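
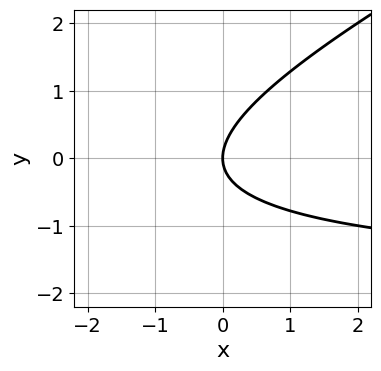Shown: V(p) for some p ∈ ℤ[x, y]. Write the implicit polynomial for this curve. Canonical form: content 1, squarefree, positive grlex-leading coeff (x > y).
x*y - 2*y^2 + 2*x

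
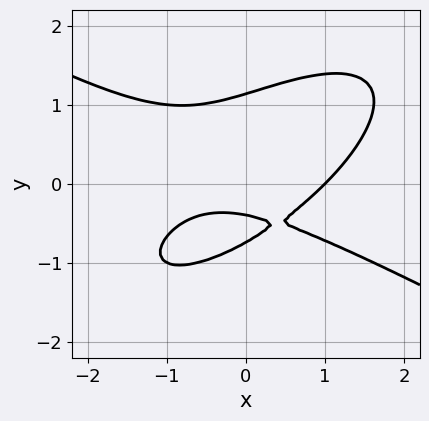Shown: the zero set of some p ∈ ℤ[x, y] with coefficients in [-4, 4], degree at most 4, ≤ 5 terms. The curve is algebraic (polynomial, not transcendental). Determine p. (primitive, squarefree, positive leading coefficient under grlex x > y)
x^3 - 2*x*y^2 + 3*y^3 - 3*y - 1

(a) Degree: the shape is more complex than any degree-2 curve, so deg p = 3.
(b) Against the integer gridlines: it meets the x-axis at x = 1 (among the integer gridlines).
(c) Together with the visible shape, these determine p as stated.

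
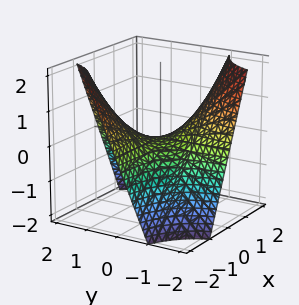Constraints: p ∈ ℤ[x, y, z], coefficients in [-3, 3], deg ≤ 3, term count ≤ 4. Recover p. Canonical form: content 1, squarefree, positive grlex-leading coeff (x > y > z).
Degree: a saddle surface; a quadric, so deg p = 2.
From the axis intercepts and sections: the visible x-axis segment lies entirely on the surface; every point of the y-axis in the box is on the surface; it meets the z-axis at z = 0 (among the integer gridlines).
The integer polynomial consistent with all of this is the stated p.

x*y + z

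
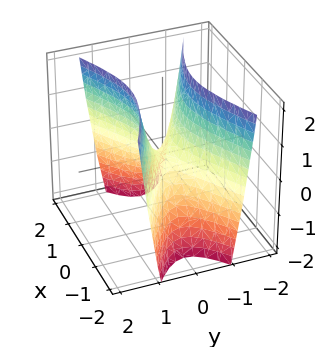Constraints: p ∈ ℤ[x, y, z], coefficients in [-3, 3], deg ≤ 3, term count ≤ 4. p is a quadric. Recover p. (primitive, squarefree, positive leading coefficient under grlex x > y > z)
x^2 - 3*y^2 + z

First, deg p = 2.
Next, symmetries: mirror symmetry x ↦ −x ⇒ only even powers of x; the y ↦ −y reflection is a symmetry, so y appears only in even powers.
Then, checking where it meets the axes: it meets the y-axis at y = 0 (among the integer gridlines); it crosses the z-axis at the gridline z = 0; it meets the x-axis at x = 0 (among the integer gridlines).
Finally, matching integer coefficients to the picture gives p.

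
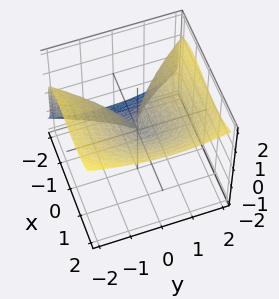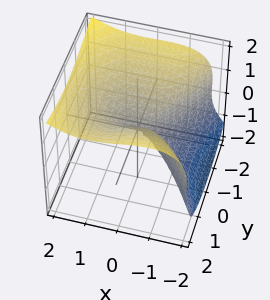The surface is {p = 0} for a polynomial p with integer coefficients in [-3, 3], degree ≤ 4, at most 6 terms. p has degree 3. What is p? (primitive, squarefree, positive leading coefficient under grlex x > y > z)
1. Degree: no degree-2 surface has this shape, so deg p = 3.
2. Against the integer gridlines: one z-axis crossing is at z = 0; it meets the y-axis at y = 0 (among the integer gridlines); it meets the x-axis at x = 0 (among the integer gridlines).
3. These observations pin down the coefficients.

2*x^3 - x*z^2 - 3*z^3 - x*y + 3*y^2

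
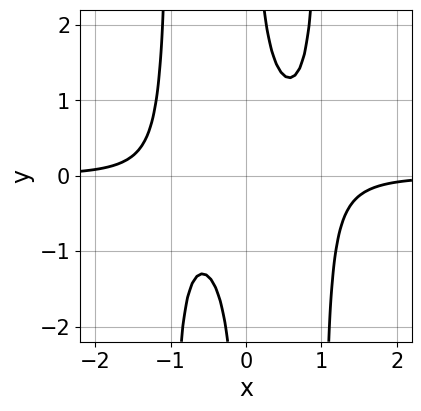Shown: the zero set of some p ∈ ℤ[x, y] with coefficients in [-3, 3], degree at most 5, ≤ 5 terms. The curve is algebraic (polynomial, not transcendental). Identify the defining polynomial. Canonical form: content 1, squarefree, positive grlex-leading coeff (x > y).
2*x^3*y - 2*x*y + 1

First, the degree is 4 — no degree-3 curve has this shape.
Next, checking where it meets the axes: it misses every integer gridline on the x-axis; the curve avoids every integer y-axis point in the box.
Finally, putting this together gives p.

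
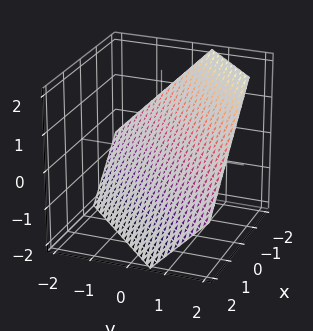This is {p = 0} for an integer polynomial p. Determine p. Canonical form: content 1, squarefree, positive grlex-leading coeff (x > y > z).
1. deg p = 1. The surface is flat (a plane).
2. Matching integer coefficients to the picture gives p.

3*x - 3*y + 3*z + 2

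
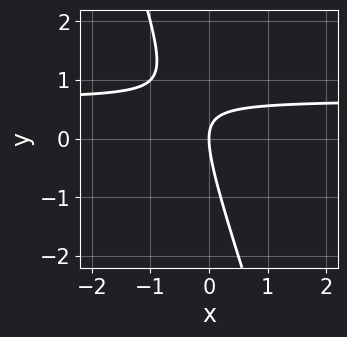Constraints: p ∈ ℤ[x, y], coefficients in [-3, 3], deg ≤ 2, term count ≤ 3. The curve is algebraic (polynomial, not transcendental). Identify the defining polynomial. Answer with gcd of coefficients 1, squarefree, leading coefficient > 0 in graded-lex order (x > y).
1. Degree: a generic line meets the curve in up to 2 points, so deg p = 2.
2. From the visible intercepts: it meets the x-axis at x = 0 (among the integer gridlines); it meets the y-axis at y = 0 (among the integer gridlines).
3. Assembling these constraints gives the stated polynomial.

3*x*y + y^2 - 2*x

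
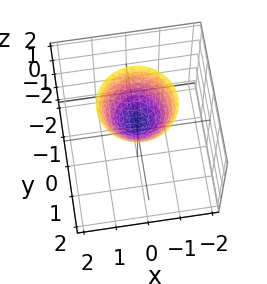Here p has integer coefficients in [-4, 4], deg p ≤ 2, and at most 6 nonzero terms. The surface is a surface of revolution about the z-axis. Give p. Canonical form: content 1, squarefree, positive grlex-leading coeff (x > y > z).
deg p = 2. The shape is more complex than any degree-1 surface.
Symmetry: every cross-section ⟂ z is a circle, so x, y appear only via x² + y².
Observable constraints: the surface avoids every integer x-axis point in the box; it misses every integer gridline on the y-axis; a circular section at z = 2 has radius between 1 and 2.
These observations pin down the coefficients.

3*x^2 + 3*y^2 - 3*z + 2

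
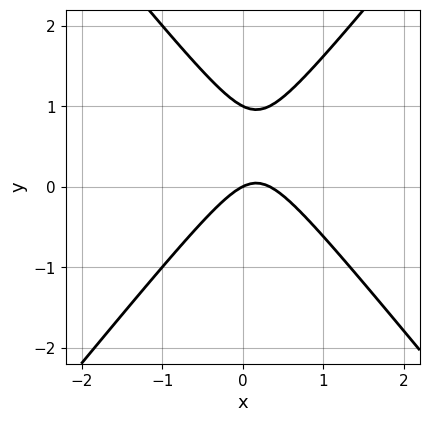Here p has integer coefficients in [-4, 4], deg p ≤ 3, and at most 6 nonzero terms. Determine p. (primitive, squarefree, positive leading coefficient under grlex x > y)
First, the degree is 2 — a generic line meets the curve in up to 2 points.
Next, from the visible intercepts: the y-axis gridline crossings are at y ∈ {0, 1}; it crosses the x-axis at the gridline x = 0.
Finally, together with the visible shape, these determine p as stated.

3*x^2 - 2*y^2 - x + 2*y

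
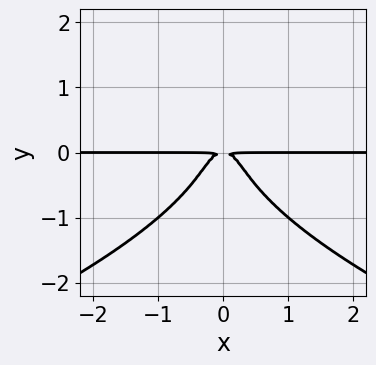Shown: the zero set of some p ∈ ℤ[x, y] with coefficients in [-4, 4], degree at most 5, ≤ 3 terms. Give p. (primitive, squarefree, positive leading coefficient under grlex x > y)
2*y^4 + 3*x^2*y + y^2

(a) deg p = 4.
(b) Symmetries: it's symmetric under x → −x, forcing even powers of x.
(c) Reading off the gridlines: every point of the x-axis in the box is on the curve.
(d) Together with the visible shape, these determine p as stated.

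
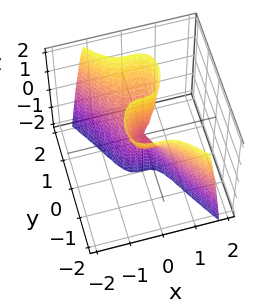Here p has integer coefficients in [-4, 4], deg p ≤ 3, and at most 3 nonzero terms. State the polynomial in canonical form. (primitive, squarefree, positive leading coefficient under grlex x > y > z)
(a) deg p = 3. No degree-2 surface has this shape.
(b) Against the integer gridlines: it crosses the x-axis at the gridline x = 0; every point of the z-axis in the box is on the surface.
(c) Matching integer coefficients to the picture gives p.

3*x^3 + y^3 - y*z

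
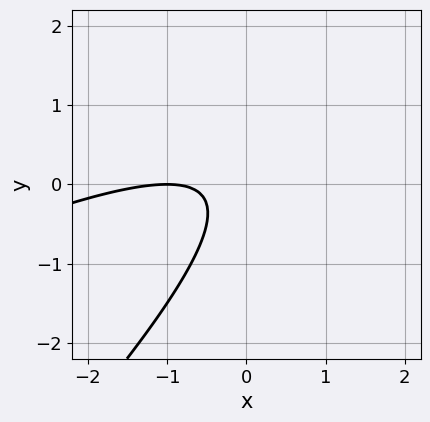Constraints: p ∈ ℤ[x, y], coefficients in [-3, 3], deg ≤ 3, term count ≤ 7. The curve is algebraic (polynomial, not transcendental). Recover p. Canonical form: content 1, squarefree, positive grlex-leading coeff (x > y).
(a) Degree: the shape is more complex than any degree-1 curve, so deg p = 2.
(b) From the visible intercepts: it meets the x-axis at x = -1 (among the integer gridlines); the curve avoids every integer y-axis point in the box.
(c) Putting this together gives p.

x^2 - 3*x*y + 2*y^2 + 2*x + 1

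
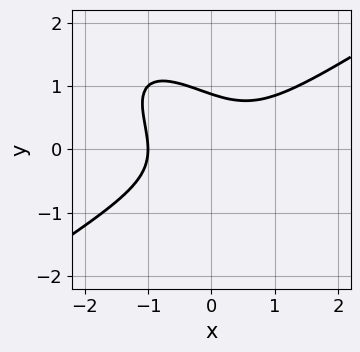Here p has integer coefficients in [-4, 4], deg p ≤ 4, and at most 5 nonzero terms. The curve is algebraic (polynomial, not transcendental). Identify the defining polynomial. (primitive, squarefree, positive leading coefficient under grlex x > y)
2*x^3 - 3*x*y^2 - 3*y^3 + 2

1. deg p = 3. No degree-2 curve has this shape.
2. Against the integer gridlines: it crosses the x-axis at the gridline x = -1.
3. Assembling these constraints gives the stated polynomial.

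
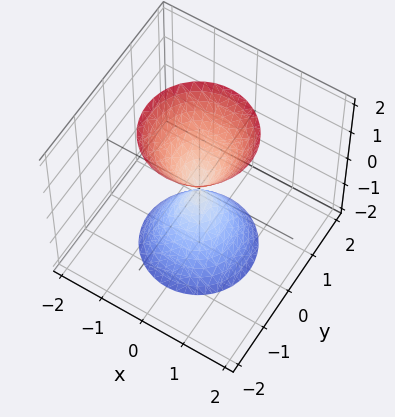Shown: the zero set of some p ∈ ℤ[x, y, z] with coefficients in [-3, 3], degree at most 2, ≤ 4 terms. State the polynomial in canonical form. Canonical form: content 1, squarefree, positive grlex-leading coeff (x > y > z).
I count 2 distinct pieces. They look like related sheets of one shape, so recover p as a whole.
deg p = 2. A double cone through the origin; a quadric.
By symmetry, the surface is invariant under rotation about z: p = q(x² + y², z); the z ↦ −z reflection is a symmetry, so z appears only in even powers.
From the visible intercepts: a circular section at z = -2 has radius between 1 and 2; it crosses the y-axis at the gridline y = 0; it meets the z-axis at z = 0 (among the integer gridlines); it meets the x-axis at x = 0 (among the integer gridlines).
The integer polynomial consistent with all of this is the stated p.

3*x^2 + 3*y^2 - z^2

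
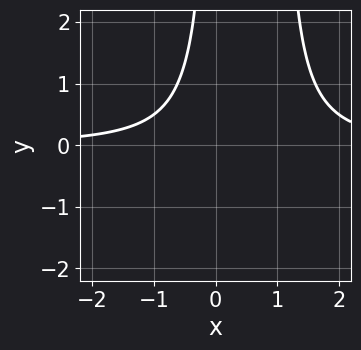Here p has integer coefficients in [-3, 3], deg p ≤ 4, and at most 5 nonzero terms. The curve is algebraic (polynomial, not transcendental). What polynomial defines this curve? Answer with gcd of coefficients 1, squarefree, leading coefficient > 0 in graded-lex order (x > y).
First, the degree is 3 — no degree-2 curve has this shape.
Next, observable constraints: no x-intercept at any integer in the box; it misses every integer gridline on the y-axis.
Finally, putting this together gives p.

x^2*y - x*y - 1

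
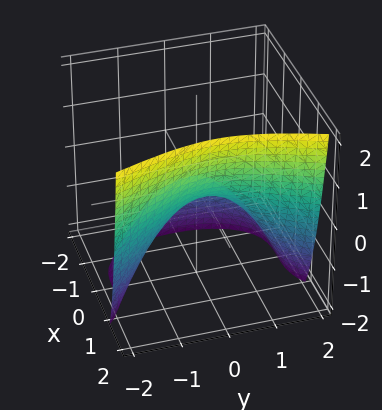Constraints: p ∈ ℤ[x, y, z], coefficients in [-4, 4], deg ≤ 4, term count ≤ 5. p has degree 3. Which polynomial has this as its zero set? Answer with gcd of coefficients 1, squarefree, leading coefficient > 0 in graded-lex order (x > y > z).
deg p = 3. No degree-2 surface has this shape.
From the axis intercepts and sections: one x-axis crossing is at x = 0; one y-axis crossing is at y = 0.
Fitting integer coefficients to these (and the overall shape) gives p.

2*x^3 - 2*y^2 - 3*z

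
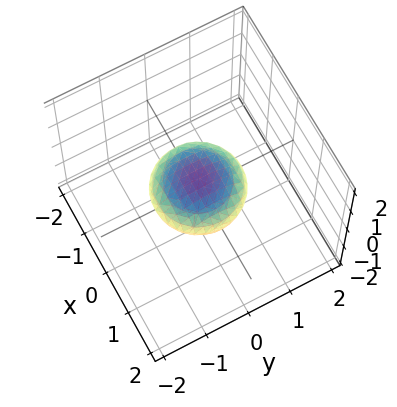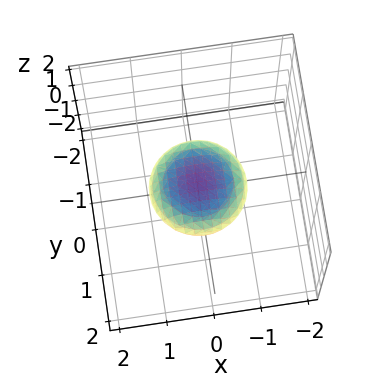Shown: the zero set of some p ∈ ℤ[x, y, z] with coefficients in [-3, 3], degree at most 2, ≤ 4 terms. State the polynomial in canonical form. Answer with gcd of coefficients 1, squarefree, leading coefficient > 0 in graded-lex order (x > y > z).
x^2 + y^2 + 3*z^2 - 1

First, the degree is 2 — the shape is more complex than any degree-1 surface.
Next, symmetry: the z-axis is an axis of rotation, so x and y enter only as x² + y².
Next, from the axis intercepts and sections: the y-axis gridline crossings are at y ∈ {-1, 1}; among the integer gridlines, it crosses the x-axis at x ∈ {-1, 1}; a circular section at z = 0 has radius exactly 1.
Finally, matching integer coefficients to the picture gives p.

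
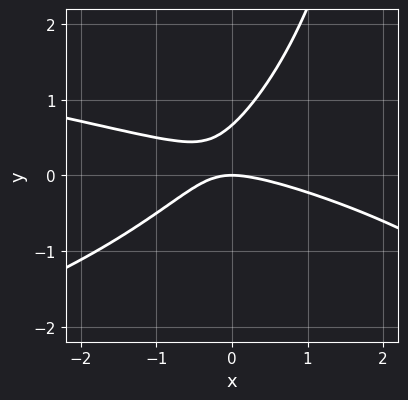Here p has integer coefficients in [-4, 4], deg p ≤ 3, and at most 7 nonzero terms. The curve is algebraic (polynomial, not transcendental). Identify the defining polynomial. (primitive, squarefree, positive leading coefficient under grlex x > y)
x*y^2 + x^2 + 2*x*y - 3*y^2 + 2*y

First, degree: no degree-2 curve has this shape, so deg p = 3.
Next, from the axis intercepts and sections: it crosses the y-axis at the gridline y = 0; it meets the x-axis at x = 0 (among the integer gridlines).
Finally, these observations pin down the coefficients.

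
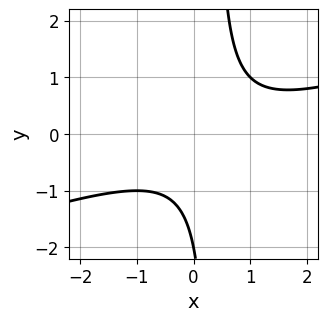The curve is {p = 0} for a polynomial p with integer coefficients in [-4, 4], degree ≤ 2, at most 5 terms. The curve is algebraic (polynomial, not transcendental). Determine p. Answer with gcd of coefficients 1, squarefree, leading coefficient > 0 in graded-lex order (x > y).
x^2 - 3*x*y - x + y + 2

(a) Degree: no degree-1 curve has this shape, so deg p = 2.
(b) From the axis intercepts and sections: it meets the y-axis at y = -2 (among the integer gridlines); it misses every integer gridline on the x-axis.
(c) Assembling these constraints gives the stated polynomial.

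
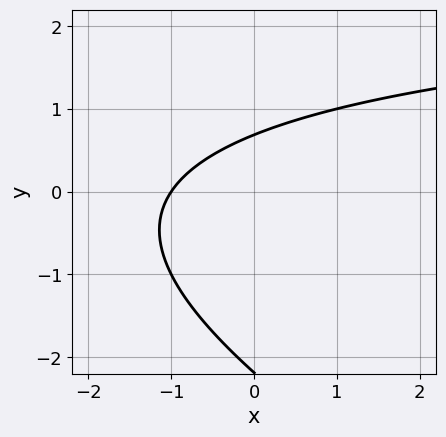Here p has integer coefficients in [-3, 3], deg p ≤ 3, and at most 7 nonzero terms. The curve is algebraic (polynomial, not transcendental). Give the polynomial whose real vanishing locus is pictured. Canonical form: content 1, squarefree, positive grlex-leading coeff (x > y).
x*y + 2*y^2 - 3*x + 3*y - 3

(a) deg p = 2. A generic line meets the curve in up to 2 points.
(b) From the visible intercepts: it crosses the x-axis at the gridline x = -1.
(c) The integer polynomial consistent with all of this is the stated p.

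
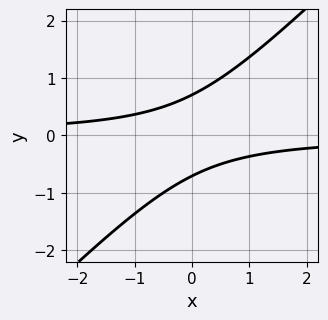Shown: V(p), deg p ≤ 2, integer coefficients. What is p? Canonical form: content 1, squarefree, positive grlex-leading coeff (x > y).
First, deg p = 2.
Next, from the axis intercepts and sections: the curve avoids every integer x-axis point in the box.
Finally, fitting integer coefficients to these (and the overall shape) gives p.

2*x*y - 2*y^2 + 1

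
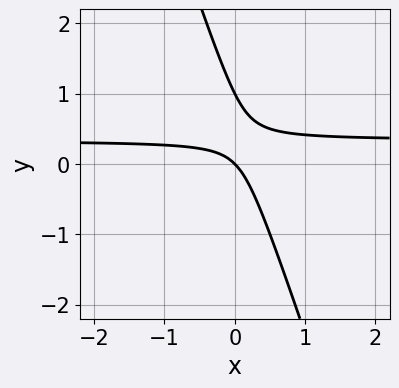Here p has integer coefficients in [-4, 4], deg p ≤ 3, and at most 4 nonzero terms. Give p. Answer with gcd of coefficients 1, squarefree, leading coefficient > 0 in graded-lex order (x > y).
1. deg p = 2. A generic line meets the curve in up to 2 points.
2. From the axis intercepts and sections: among the integer gridlines, it crosses the y-axis at y ∈ {0, 1}; one x-axis crossing is at x = 0.
3. These observations pin down the coefficients.

3*x*y + y^2 - x - y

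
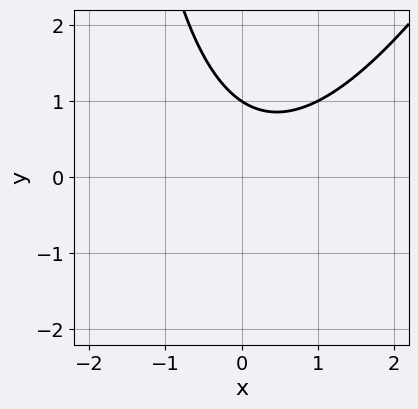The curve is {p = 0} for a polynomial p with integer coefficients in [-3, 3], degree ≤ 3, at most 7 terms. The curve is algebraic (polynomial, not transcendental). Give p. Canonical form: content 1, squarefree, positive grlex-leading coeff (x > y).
2*x^2 - x*y - x - 3*y + 3

1. Degree: no degree-1 curve has this shape, so deg p = 2.
2. From the visible intercepts: it misses every integer gridline on the x-axis; it meets the y-axis at y = 1 (among the integer gridlines).
3. Solving for integer coefficients yields p as stated.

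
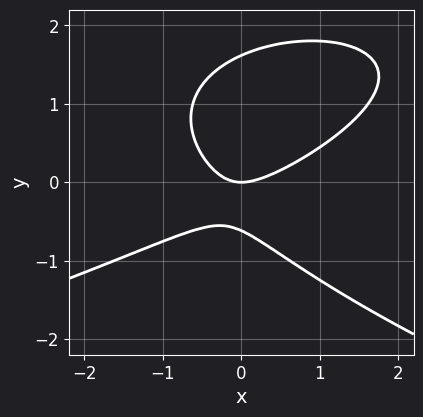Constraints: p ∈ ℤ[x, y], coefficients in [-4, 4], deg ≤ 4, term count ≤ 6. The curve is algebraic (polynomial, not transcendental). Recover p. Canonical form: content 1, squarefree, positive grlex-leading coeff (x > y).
y^3 + x^2 - x*y - y^2 - y

(a) Degree: the shape is more complex than any degree-2 curve, so deg p = 3.
(b) From the axis intercepts and sections: one x-axis crossing is at x = 0; it crosses the y-axis at the gridline y = 0.
(c) The integer polynomial consistent with all of this is the stated p.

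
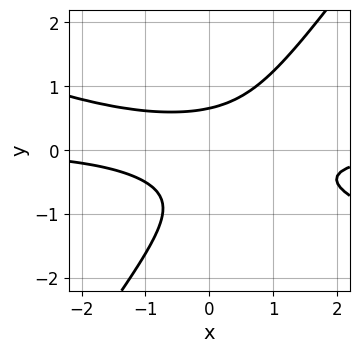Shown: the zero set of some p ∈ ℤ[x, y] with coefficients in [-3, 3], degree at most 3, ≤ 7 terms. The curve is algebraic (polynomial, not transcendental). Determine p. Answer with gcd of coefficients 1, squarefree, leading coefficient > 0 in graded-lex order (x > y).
x^2*y + 2*x*y^2 - 2*y^3 - y^2 + 1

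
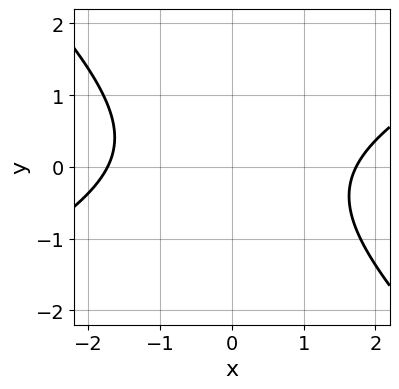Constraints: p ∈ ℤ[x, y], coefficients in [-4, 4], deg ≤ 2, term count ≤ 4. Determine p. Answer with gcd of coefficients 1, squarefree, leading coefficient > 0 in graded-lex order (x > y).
x^2 - x*y - 2*y^2 - 3

The degree is 2 — the shape is more complex than any degree-1 curve.
Observable constraints: the curve avoids every integer y-axis point in the box.
The integer polynomial consistent with all of this is the stated p.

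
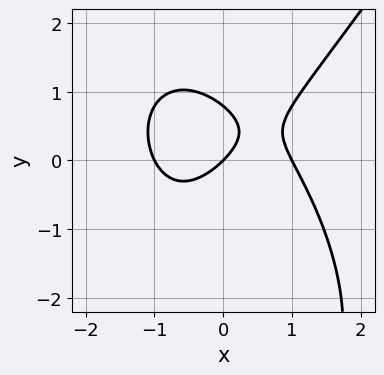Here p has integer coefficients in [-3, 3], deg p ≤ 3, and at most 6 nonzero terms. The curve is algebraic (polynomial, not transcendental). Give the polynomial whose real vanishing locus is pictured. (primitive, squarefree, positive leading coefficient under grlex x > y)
First, degree: a generic line meets the curve in up to 3 points, so deg p = 3.
Then, checking where it meets the axes: among the integer gridlines, it crosses the x-axis at x ∈ {-1, 0, 1}; it crosses the y-axis at the gridline y = 0.
Finally, these observations pin down the coefficients.

3*x^3 - y^3 - 3*y^2 - 3*x + 3*y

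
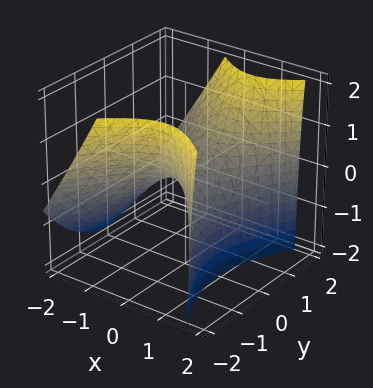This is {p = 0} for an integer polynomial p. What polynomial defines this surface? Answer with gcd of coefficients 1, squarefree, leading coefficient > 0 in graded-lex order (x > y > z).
3*x^2 - 2*x*z - 2*y^2 + 3*z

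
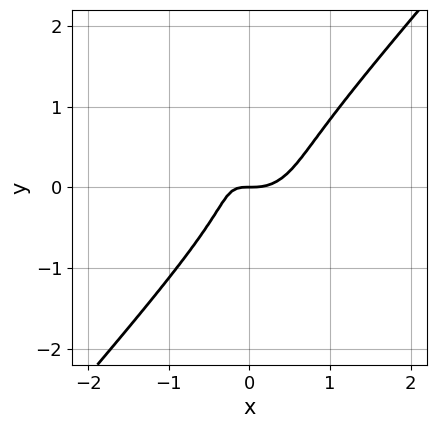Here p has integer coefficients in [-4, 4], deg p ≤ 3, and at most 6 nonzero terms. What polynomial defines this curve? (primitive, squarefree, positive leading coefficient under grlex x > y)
3*x^3 - 2*y^3 - 2*x*y + y^2 - y

First, the degree is 3 — no degree-2 curve has this shape.
Next, observable constraints: one x-axis crossing is at x = 0; it meets the y-axis at y = 0 (among the integer gridlines).
Finally, the integer polynomial consistent with all of this is the stated p.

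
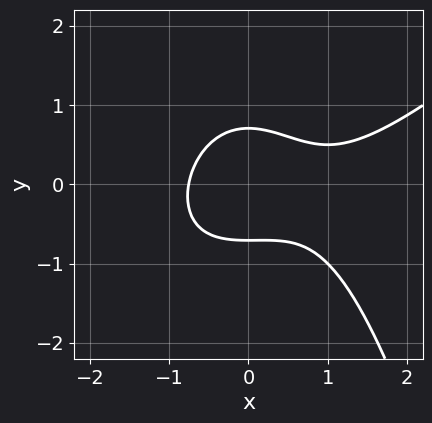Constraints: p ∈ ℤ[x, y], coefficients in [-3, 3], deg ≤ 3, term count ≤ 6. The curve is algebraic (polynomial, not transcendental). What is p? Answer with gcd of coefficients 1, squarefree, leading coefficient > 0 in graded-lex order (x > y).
x^3 - x^2*y - x^2 - 2*y^2 + 1

deg p = 3.
Solving for integer coefficients yields p as stated.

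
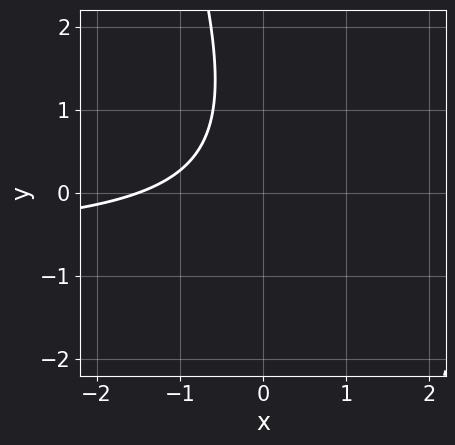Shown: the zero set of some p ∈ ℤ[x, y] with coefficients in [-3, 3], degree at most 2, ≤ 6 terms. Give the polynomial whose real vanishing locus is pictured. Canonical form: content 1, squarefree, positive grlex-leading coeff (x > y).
First, deg p = 2.
Then, reading off the gridlines: the curve avoids every integer y-axis point in the box.
Finally, matching integer coefficients to the picture gives p.

3*x*y + y^2 + 2*x - y + 3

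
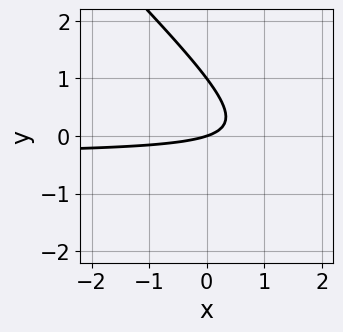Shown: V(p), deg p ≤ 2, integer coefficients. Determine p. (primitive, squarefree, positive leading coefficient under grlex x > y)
3*x*y + 3*y^2 + x - 3*y

First, the degree is 2 — a generic line meets the curve in up to 2 points.
Then, observable constraints: one x-axis crossing is at x = 0; among the integer gridlines, it crosses the y-axis at y ∈ {0, 1}.
Finally, assembling these constraints gives the stated polynomial.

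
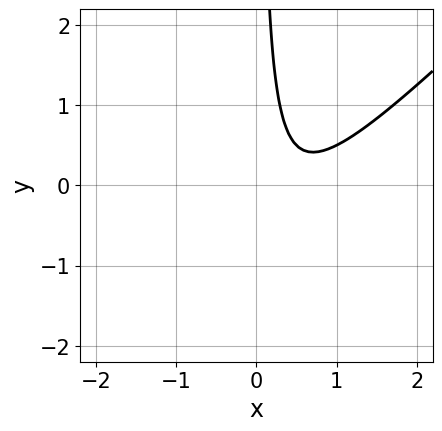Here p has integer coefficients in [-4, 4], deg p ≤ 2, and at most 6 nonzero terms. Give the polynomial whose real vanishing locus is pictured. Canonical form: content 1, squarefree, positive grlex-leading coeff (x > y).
2*x^2 - 2*x*y - 2*x + 1

The degree is 2 — a generic line meets the curve in up to 2 points.
Reading off the gridlines: the curve avoids every integer y-axis point in the box; the curve avoids every integer x-axis point in the box.
Matching integer coefficients to the picture gives p.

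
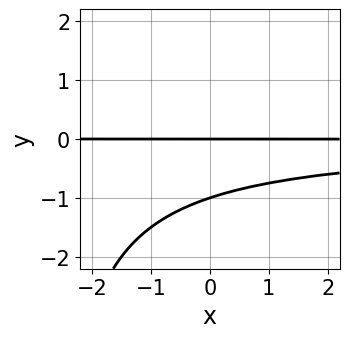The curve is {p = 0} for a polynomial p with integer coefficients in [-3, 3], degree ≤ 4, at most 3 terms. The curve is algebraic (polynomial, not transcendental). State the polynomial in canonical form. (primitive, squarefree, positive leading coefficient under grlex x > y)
x*y^2 + 3*y^2 + 3*y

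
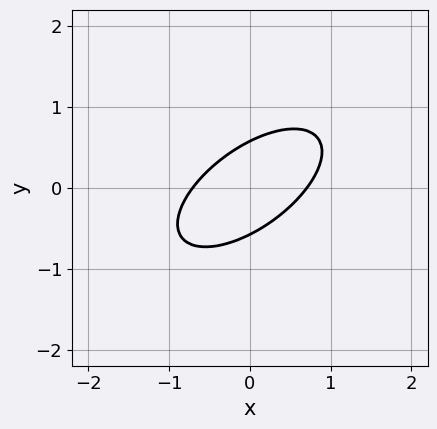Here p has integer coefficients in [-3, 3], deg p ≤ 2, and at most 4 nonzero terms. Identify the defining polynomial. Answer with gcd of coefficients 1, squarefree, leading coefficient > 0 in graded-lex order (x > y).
2*x^2 - 3*x*y + 3*y^2 - 1

First, the degree is 2 — the shape is more complex than any degree-1 curve.
Finally, putting this together gives p.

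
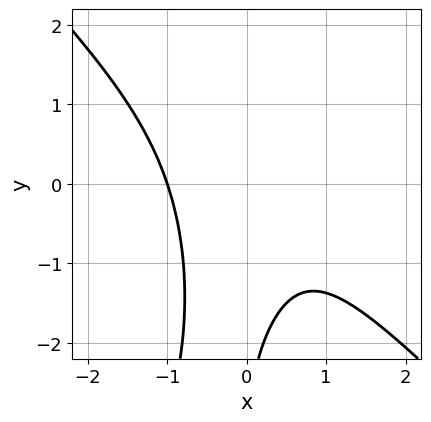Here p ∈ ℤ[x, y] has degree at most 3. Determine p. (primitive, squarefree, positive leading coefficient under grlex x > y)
First, deg p = 3.
Then, from the visible intercepts: no y-intercept at any integer in the box; it crosses the x-axis at the gridline x = -1.
Finally, the integer polynomial consistent with all of this is the stated p.

3*x^3 + 2*x^2*y - x*y^2 + y + 3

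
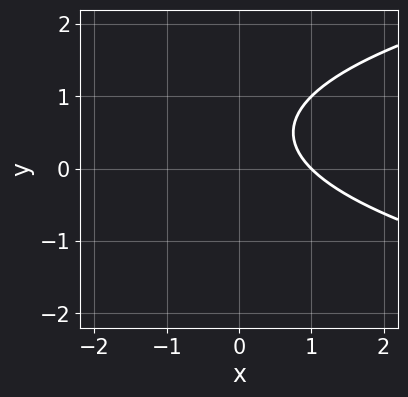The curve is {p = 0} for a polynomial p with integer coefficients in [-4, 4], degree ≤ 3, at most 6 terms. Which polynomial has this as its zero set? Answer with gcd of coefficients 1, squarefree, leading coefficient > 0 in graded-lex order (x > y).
y^2 - x - y + 1

The degree is 2 — a generic line meets the curve in up to 2 points.
From the visible intercepts: it crosses the x-axis at the gridline x = 1; it misses every integer gridline on the y-axis.
Fitting integer coefficients to these (and the overall shape) gives p.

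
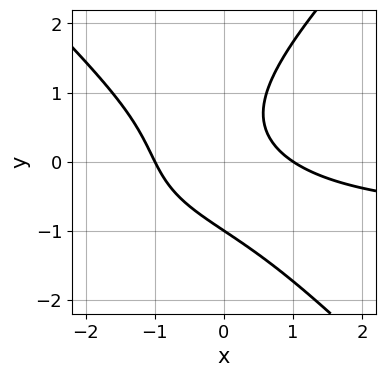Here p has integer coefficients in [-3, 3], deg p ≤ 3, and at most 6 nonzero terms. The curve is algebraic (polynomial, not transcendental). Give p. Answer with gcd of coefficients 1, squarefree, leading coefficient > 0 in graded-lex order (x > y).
(a) Degree: the shape is more complex than any degree-2 curve, so deg p = 3.
(b) From the visible intercepts: one y-axis crossing is at y = -1; among the integer gridlines, it crosses the x-axis at x ∈ {-1, 1}.
(c) Matching integer coefficients to the picture gives p.

x^2*y - y^3 + x^2 + 2*x*y - 1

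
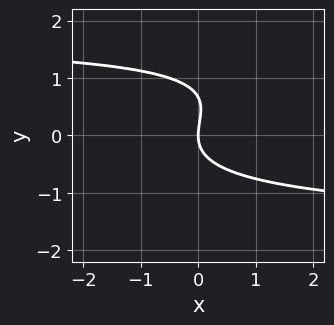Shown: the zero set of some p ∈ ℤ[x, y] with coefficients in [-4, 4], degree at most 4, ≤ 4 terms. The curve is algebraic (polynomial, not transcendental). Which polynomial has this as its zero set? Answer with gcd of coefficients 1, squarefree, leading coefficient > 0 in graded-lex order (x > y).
(a) deg p = 3. The shape is more complex than any degree-2 curve.
(b) From the visible intercepts: it crosses the x-axis at the gridline x = 0; it meets the y-axis at y = 0 (among the integer gridlines).
(c) Fitting integer coefficients to these (and the overall shape) gives p.

x*y^2 - 3*y^3 + 2*y^2 - 3*x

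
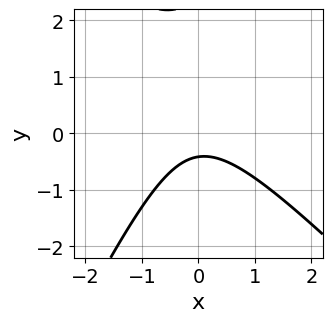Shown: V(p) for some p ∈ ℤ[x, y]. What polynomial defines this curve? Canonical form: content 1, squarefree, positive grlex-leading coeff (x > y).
2*x^2 + x*y - y^2 + 2*y + 1

deg p = 2. A generic line meets the curve in up to 2 points.
From the axis intercepts and sections: the curve avoids every integer x-axis point in the box.
The integer polynomial consistent with all of this is the stated p.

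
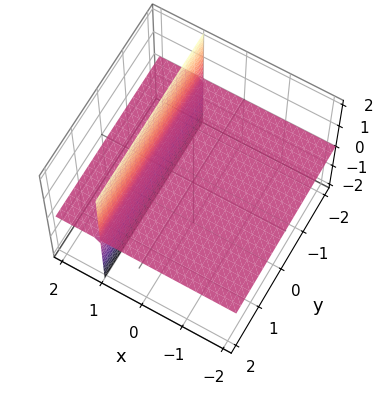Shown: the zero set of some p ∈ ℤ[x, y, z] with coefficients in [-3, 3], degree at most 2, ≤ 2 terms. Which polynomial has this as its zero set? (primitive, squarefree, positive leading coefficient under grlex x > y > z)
x*z - z

I count 2 distinct pieces. They look like related sheets of one shape, so recover p as a whole.
The degree is 2 — no degree-1 surface has this shape.
Against the integer gridlines: one z-axis crossing is at z = 0; every point of the y-axis in the box is on the surface; the visible x-axis segment lies entirely on the surface.
Fitting integer coefficients to these (and the overall shape) gives p.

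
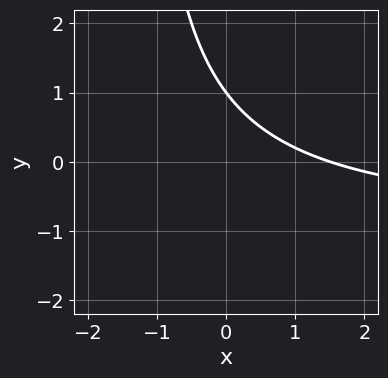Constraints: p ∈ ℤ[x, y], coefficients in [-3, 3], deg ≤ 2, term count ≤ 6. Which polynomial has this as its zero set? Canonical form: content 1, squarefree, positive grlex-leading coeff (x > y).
2*x*y + 2*x + 3*y - 3

First, the degree is 2 — the shape is more complex than any degree-1 curve.
Next, from the axis intercepts and sections: it meets the y-axis at y = 1 (among the integer gridlines).
Finally, assembling these constraints gives the stated polynomial.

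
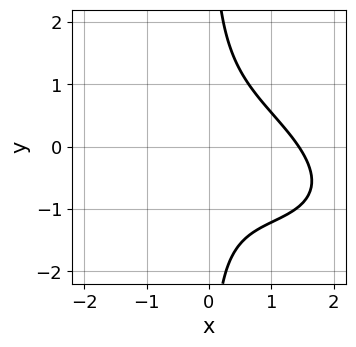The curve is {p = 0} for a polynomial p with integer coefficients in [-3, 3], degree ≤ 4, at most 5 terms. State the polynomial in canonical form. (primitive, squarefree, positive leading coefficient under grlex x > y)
First, the degree is 3 — the shape is more complex than any degree-2 curve.
Next, checking where it meets the axes: it misses every integer gridline on the y-axis.
Finally, assembling these constraints gives the stated polynomial.

x^3 + 2*x^2*y + 3*x*y^2 - 3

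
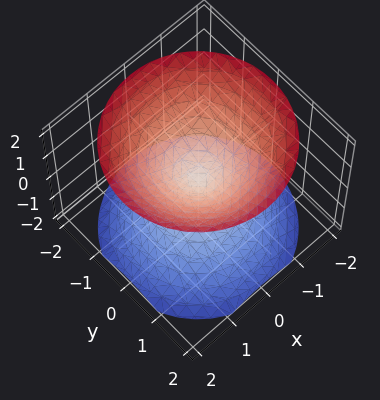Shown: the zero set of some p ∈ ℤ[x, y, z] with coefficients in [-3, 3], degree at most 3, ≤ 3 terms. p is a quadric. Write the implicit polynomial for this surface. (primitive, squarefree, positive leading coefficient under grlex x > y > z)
x^2 + y^2 - z^2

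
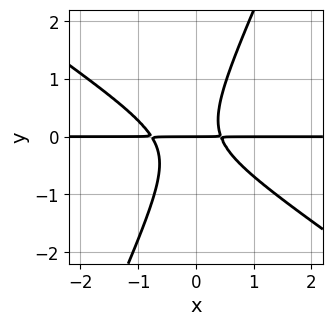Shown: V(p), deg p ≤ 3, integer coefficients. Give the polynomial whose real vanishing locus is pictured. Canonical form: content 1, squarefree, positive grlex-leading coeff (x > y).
3*x^2*y + 3*x*y^2 - 2*y^3 + x*y - y

deg p = 3. A generic line meets the curve in up to 3 points.
Against the integer gridlines: the visible x-axis segment lies entirely on the curve; one y-axis crossing is at y = 0.
Putting this together gives p.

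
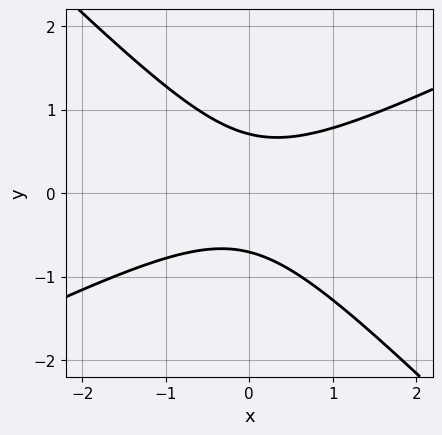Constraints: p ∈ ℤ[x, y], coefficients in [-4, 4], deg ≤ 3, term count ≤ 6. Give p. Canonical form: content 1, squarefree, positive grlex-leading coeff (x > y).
1. The degree is 2 — a generic line meets the curve in up to 2 points.
2. Reading off the gridlines: no x-intercept at any integer in the box.
3. Solving for integer coefficients yields p as stated.

x^2 - x*y - 2*y^2 + 1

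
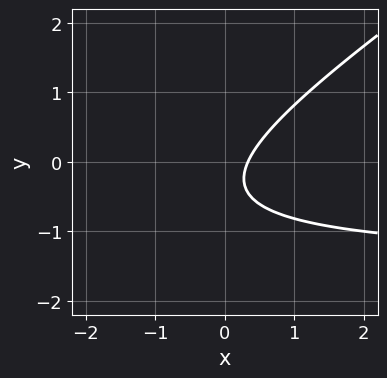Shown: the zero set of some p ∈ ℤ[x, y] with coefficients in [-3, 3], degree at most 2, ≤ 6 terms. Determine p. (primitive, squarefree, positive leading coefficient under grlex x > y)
(a) deg p = 2.
(b) Observable constraints: the curve avoids every integer y-axis point in the box.
(c) Assembling these constraints gives the stated polynomial.

2*x*y - 3*y^2 + 3*x - 2*y - 1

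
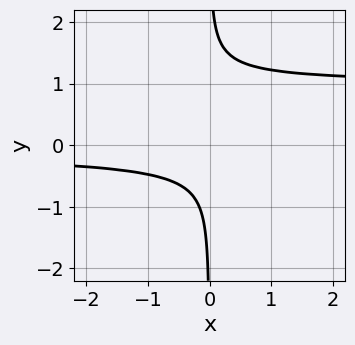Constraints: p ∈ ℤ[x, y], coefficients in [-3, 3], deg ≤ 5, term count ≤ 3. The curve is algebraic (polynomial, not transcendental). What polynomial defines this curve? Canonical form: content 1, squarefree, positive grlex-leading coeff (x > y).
(a) Degree: the shape is more complex than any degree-3 curve, so deg p = 4.
(b) Reading off the gridlines: the curve avoids every integer y-axis point in the box; it misses every integer gridline on the x-axis.
(c) Together with the visible shape, these determine p as stated.

3*x*y^3 - 3*x*y^2 - 1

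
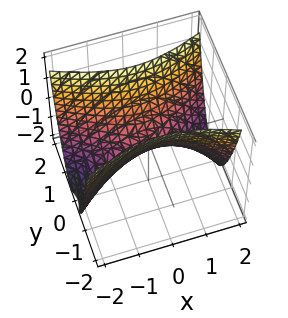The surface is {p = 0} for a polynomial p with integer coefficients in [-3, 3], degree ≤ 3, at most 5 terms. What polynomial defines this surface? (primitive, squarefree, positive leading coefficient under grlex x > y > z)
x^2 - 3*y^2 + 2*z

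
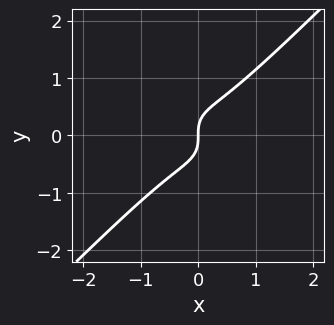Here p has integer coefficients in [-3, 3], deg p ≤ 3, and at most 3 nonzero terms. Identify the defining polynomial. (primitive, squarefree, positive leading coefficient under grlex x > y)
1. Degree: no degree-2 curve has this shape, so deg p = 3.
2. Checking where it meets the axes: it meets the x-axis at x = 0 (among the integer gridlines); one y-axis crossing is at y = 0.
3. Putting this together gives p.

2*x^3 - 2*y^3 + x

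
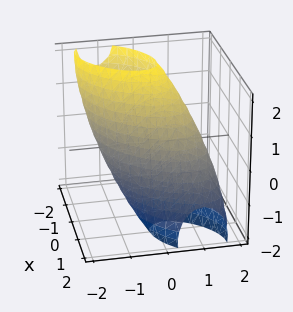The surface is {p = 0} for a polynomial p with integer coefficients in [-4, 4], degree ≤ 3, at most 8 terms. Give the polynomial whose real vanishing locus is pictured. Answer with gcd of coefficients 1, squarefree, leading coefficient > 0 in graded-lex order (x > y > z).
2*x^2 - 2*x*y + 2*x*z + 2*y^2 + z^2 - 3

The degree is 2 — the shape is more complex than any degree-1 surface.
Solving for integer coefficients yields p as stated.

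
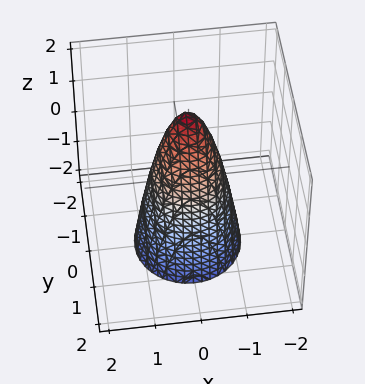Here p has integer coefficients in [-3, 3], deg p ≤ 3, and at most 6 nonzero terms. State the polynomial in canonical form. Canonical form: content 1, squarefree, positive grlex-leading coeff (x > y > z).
The degree is 2 — the shape is more complex than any degree-1 surface.
Symmetry: the surface is invariant under rotation about z: p = q(x² + y², z).
From the axis intercepts and sections: a circular section at z = 1 has radius between 0 and 1; one z-axis crossing is at z = 2.
The integer polynomial consistent with all of this is the stated p.

3*x^2 + 3*y^2 + z - 2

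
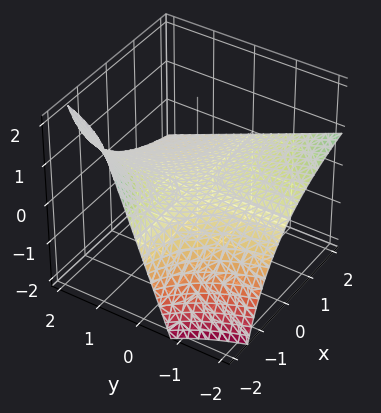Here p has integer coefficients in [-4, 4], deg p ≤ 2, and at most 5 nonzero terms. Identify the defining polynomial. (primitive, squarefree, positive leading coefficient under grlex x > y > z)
1. Degree: no degree-1 surface has this shape, so deg p = 2.
2. Against the integer gridlines: every point of the y-axis in the box is on the surface; every point of the x-axis in the box is on the surface; it crosses the z-axis at the gridline z = 0.
3. Fitting integer coefficients to these (and the overall shape) gives p.

x*y + x*z + 3*z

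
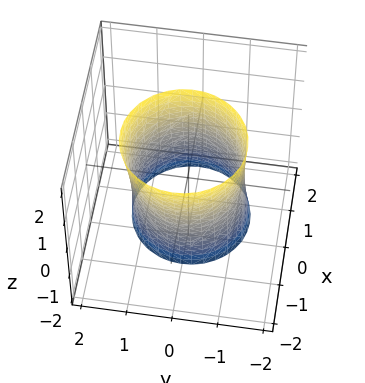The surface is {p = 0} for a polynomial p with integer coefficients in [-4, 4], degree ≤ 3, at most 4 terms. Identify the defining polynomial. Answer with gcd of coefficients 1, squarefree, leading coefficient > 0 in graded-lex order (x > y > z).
First, the degree is 2 — a generic line meets the surface in up to 2 points.
Then, reading off the gridlines: the surface avoids every integer z-axis point in the box.
Finally, putting this together gives p.

2*x^2 + x*z + 2*y^2 - 3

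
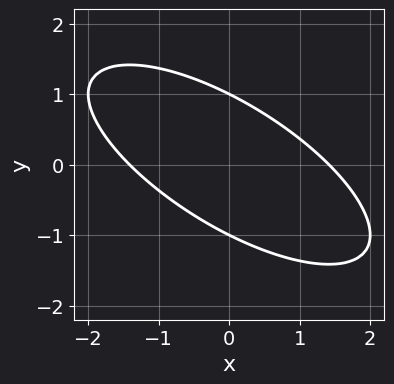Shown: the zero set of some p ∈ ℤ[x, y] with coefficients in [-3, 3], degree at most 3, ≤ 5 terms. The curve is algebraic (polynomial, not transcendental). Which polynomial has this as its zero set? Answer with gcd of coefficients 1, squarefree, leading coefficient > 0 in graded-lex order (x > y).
x^2 + 2*x*y + 2*y^2 - 2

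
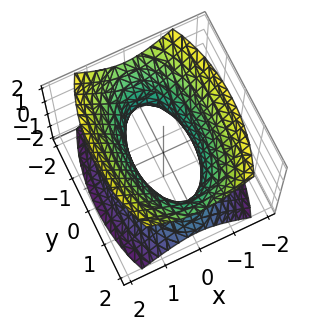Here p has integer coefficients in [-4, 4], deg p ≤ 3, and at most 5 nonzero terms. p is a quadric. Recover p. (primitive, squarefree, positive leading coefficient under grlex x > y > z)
3*x^2 + y^2 - 2*z^2 - 2

(a) The degree is 2 — one connected sheet with a waist; a quadric.
(b) Symmetries: it's symmetric under x → −x, forcing even powers of x; mirror symmetry z ↦ −z ⇒ only even powers of z; mirror symmetry y ↦ −y ⇒ only even powers of y.
(c) Checking where it meets the axes: the surface avoids every integer z-axis point in the box.
(d) Assembling these constraints gives the stated polynomial.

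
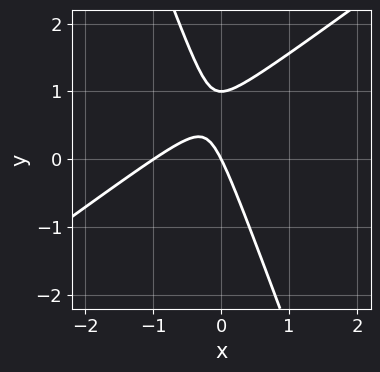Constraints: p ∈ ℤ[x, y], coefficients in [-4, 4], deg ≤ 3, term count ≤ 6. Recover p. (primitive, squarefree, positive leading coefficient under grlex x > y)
First, deg p = 2.
Next, checking where it meets the axes: the x-axis gridline crossings are at x ∈ {-1, 0}; among the integer gridlines, it crosses the y-axis at y ∈ {0, 1}.
Finally, putting this together gives p.

2*x^2 - 2*x*y - y^2 + 2*x + y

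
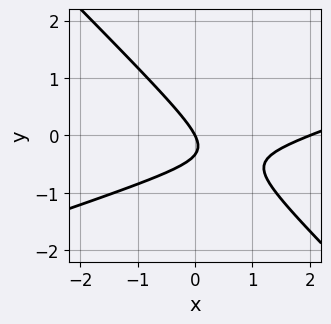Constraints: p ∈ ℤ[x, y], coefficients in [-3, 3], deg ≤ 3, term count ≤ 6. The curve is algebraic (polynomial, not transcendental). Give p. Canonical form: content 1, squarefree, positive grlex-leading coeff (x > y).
Degree: no degree-1 curve has this shape, so deg p = 2.
From the visible intercepts: one y-axis crossing is at y = 0; the x-axis gridline crossings are at x ∈ {0, 2}.
These observations pin down the coefficients.

x^2 - 2*x*y - 3*y^2 - 2*x - y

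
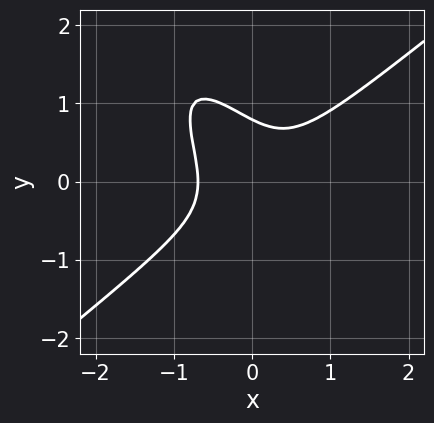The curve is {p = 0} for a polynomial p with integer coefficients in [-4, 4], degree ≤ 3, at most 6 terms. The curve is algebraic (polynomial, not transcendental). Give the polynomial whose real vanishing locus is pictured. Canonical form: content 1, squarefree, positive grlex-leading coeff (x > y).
3*x^3 - 3*x*y^2 - 2*y^3 + 1

(a) The degree is 3 — no degree-2 curve has this shape.
(b) The integer polynomial consistent with all of this is the stated p.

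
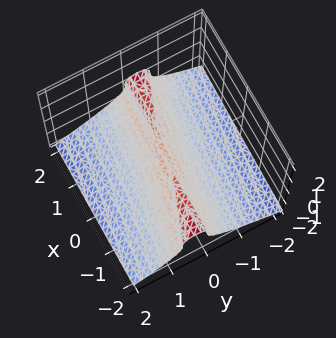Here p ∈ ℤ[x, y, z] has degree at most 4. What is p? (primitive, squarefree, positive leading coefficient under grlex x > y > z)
3*z^3 + x*y + 3*y^2

1. Degree: the shape is more complex than any degree-2 surface, so deg p = 3.
2. From the axis intercepts and sections: it meets the z-axis at z = 0 (among the integer gridlines); every point of the x-axis in the box is on the surface; one y-axis crossing is at y = 0.
3. These observations pin down the coefficients.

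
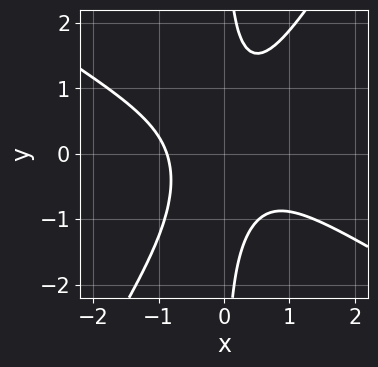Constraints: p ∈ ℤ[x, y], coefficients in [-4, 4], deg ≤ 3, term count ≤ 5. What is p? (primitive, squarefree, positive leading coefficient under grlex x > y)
3*x^3 + 3*x^2*y - 3*x*y^2 + 2

First, deg p = 3. A generic line meets the curve in up to 3 points.
Next, observable constraints: the curve avoids every integer y-axis point in the box.
Finally, the integer polynomial consistent with all of this is the stated p.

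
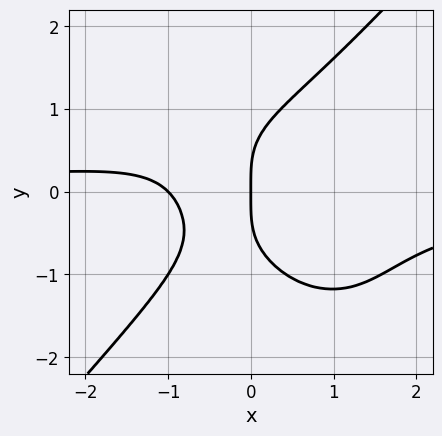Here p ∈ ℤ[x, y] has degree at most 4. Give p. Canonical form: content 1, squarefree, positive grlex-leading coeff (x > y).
3*x^3*y - 2*y^4 + x*y^2 + 3*x^2 + 3*x

Degree: a generic line meets the curve in up to 4 points, so deg p = 4.
From the axis intercepts and sections: it meets the y-axis at y = 0 (among the integer gridlines); among the integer gridlines, it crosses the x-axis at x ∈ {-1, 0}.
Assembling these constraints gives the stated polynomial.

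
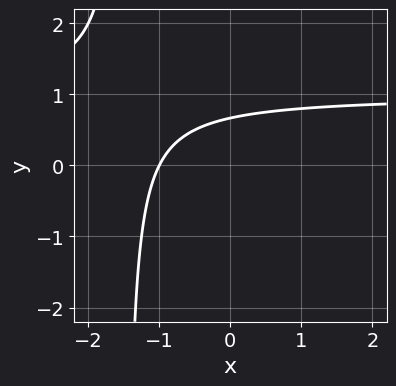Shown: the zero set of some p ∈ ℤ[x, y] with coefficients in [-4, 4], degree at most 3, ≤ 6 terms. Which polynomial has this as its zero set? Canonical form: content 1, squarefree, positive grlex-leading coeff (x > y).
2*x*y - 2*x + 3*y - 2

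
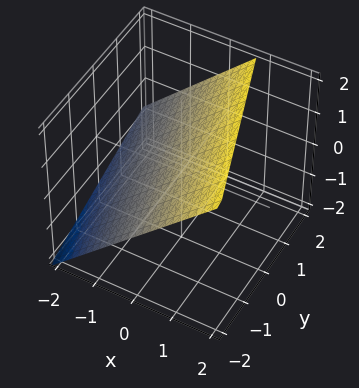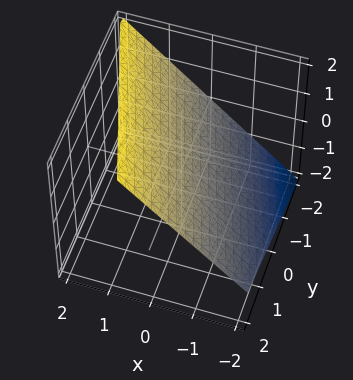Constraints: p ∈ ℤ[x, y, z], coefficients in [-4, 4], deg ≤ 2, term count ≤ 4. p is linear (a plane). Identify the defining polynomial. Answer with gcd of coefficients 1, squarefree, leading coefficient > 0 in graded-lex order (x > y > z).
1. Degree: every cross-section is a straight line — this is a plane, so deg p = 1.
2. Observable constraints: it crosses the y-axis at the gridline y = -2.
3. Fitting integer coefficients to these (and the overall shape) gives p.

3*x + y - 3*z + 2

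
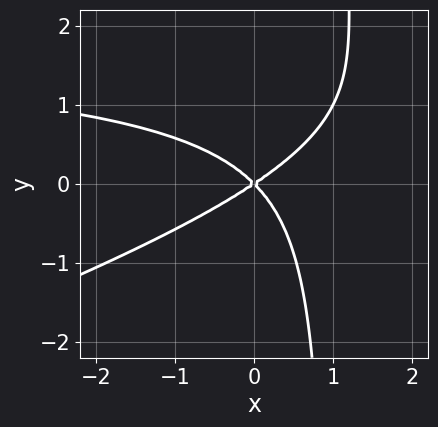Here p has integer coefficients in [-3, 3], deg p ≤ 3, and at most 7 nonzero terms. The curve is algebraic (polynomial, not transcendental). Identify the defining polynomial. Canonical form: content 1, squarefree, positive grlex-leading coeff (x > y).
The degree is 3 — a generic line meets the curve in up to 3 points.
Checking where it meets the axes: it meets the y-axis at y = 0 (among the integer gridlines); one x-axis crossing is at x = 0.
The integer polynomial consistent with all of this is the stated p.

x^2*y - 3*x*y^2 - 2*x^2 + x*y + 3*y^2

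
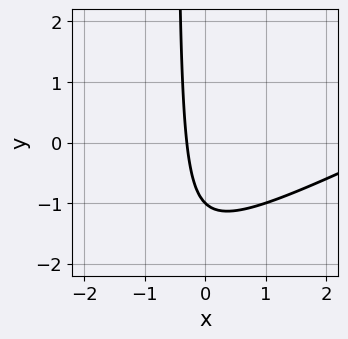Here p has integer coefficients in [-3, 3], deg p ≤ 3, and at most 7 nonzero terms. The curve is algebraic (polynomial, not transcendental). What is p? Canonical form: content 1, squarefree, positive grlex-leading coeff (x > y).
x^2 - 2*x*y - 3*x - y - 1

(a) The degree is 2 — no degree-1 curve has this shape.
(b) Against the integer gridlines: one y-axis crossing is at y = -1.
(c) Solving for integer coefficients yields p as stated.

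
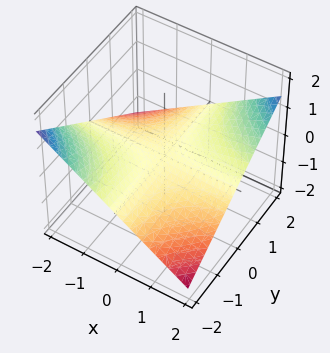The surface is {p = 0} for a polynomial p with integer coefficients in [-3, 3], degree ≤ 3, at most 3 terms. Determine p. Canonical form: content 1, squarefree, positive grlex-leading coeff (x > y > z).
x*y - 3*z

(a) The degree is 2 — a saddle surface; a quadric.
(b) Against the integer gridlines: every point of the x-axis in the box is on the surface; every point of the y-axis in the box is on the surface.
(c) The integer polynomial consistent with all of this is the stated p.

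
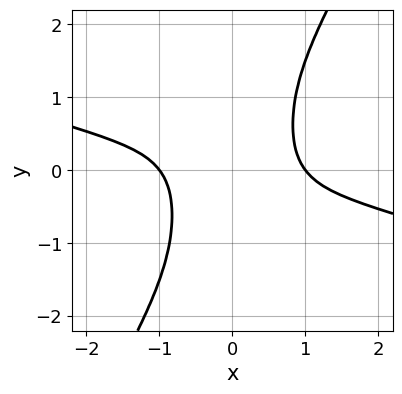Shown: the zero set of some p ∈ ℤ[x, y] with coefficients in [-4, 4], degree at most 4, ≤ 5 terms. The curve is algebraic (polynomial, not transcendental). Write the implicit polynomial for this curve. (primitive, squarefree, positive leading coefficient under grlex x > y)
deg p = 4. The shape is more complex than any degree-3 curve.
Observable constraints: no y-intercept at any integer in the box; among the integer gridlines, it crosses the x-axis at x ∈ {-1, 1}.
Assembling these constraints gives the stated polynomial.

x^4 + 3*x^3*y - 2*x^2*y^2 - 1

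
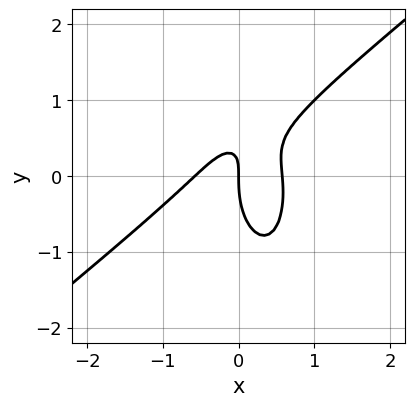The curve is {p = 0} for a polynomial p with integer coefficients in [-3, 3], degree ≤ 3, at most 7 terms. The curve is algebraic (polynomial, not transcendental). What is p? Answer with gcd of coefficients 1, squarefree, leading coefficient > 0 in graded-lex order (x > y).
Degree: a generic line meets the curve in up to 3 points, so deg p = 3.
Against the integer gridlines: it crosses the y-axis at the gridline y = 0; it meets the x-axis at x = 0 (among the integer gridlines).
Together with the visible shape, these determine p as stated.

3*x^3 - 3*x^2*y - y^3 + 2*x*y - x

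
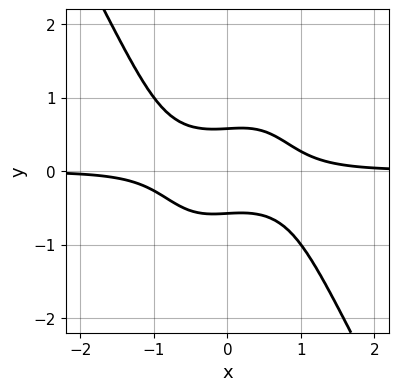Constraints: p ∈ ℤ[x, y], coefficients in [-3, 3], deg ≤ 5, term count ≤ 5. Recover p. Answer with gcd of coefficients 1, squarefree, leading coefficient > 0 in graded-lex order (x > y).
3*x^3*y - x*y^3 + 3*y^2 - 1

(a) deg p = 4. No degree-3 curve has this shape.
(b) Checking where it meets the axes: it misses every integer gridline on the x-axis.
(c) Together with the visible shape, these determine p as stated.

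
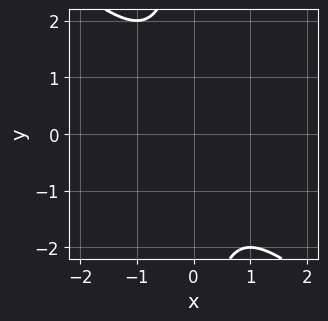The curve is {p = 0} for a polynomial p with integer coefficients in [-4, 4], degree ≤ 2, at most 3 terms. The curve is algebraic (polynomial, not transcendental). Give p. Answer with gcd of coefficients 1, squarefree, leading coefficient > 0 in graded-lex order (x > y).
(a) deg p = 2.
(b) From the visible intercepts: the curve avoids every integer y-axis point in the box; the curve avoids every integer x-axis point in the box.
(c) Assembling these constraints gives the stated polynomial.

x^2 + x*y + 1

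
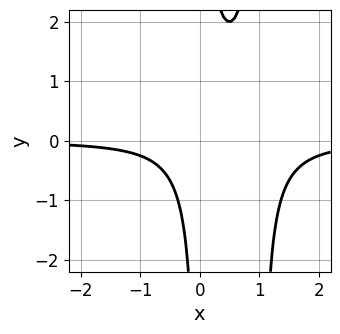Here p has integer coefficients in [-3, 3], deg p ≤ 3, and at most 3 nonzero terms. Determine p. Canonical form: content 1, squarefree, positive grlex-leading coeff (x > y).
First, the degree is 3 — no degree-2 curve has this shape.
Then, checking where it meets the axes: it misses every integer gridline on the y-axis; the curve avoids every integer x-axis point in the box.
Finally, matching integer coefficients to the picture gives p.

2*x^2*y - 2*x*y + 1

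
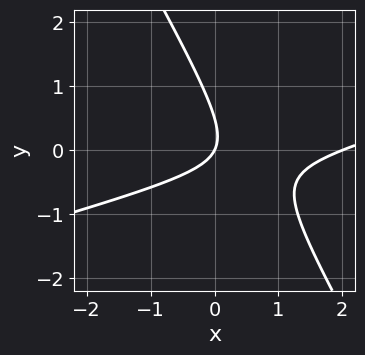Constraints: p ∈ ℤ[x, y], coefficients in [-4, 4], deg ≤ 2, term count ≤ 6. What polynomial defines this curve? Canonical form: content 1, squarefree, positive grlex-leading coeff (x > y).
x^2 - 3*x*y - 2*y^2 - 2*x + y

deg p = 2. The shape is more complex than any degree-1 curve.
Observable constraints: among the integer gridlines, it crosses the x-axis at x ∈ {0, 2}; it meets the y-axis at y = 0 (among the integer gridlines).
The integer polynomial consistent with all of this is the stated p.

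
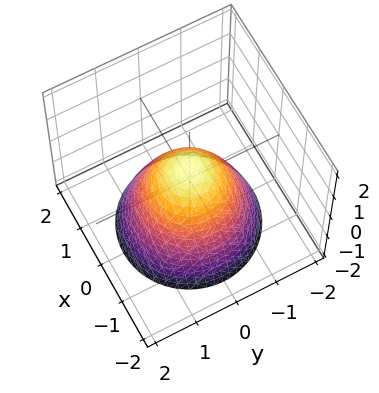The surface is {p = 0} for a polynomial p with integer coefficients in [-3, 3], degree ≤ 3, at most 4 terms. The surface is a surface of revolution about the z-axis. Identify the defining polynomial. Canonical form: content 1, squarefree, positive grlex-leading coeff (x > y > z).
First, deg p = 2. The shape is more complex than any degree-1 surface.
Next, symmetries: the surface is invariant under rotation about z: p = q(x² + y², z).
Next, against the integer gridlines: a circular section at z = -1 has radius between 1 and 2.
Finally, solving for integer coefficients yields p as stated.

2*x^2 + 2*y^2 + 2*z - 1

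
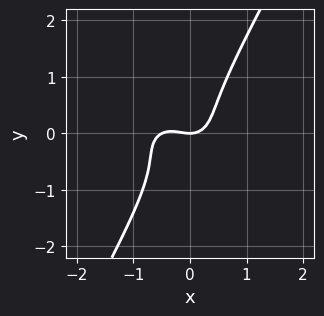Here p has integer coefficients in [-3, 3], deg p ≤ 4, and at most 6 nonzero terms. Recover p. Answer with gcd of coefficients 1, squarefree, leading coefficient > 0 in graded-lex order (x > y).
2*x^3 + 3*x*y^2 - 2*y^3 + x^2 - y

Degree: no degree-2 curve has this shape, so deg p = 3.
Checking where it meets the axes: it crosses the x-axis at the gridline x = 0; it meets the y-axis at y = 0 (among the integer gridlines).
Together with the visible shape, these determine p as stated.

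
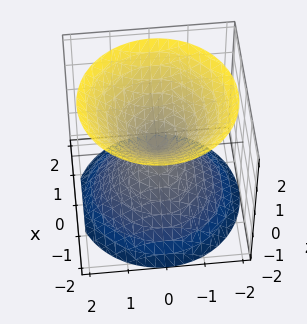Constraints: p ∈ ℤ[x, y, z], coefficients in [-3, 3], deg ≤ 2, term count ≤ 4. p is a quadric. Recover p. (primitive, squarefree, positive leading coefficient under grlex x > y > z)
(a) I count 2 distinct pieces.
(b) The degree is 2 — a double cone through the origin; a quadric.
(c) Symmetries: it's symmetric under z → −z, forcing even powers of z; every cross-section ⟂ z is a circle, so x, y appear only via x² + y².
(d) Observable constraints: it crosses the z-axis at the gridline z = 0; a circular section at z = 1 has radius exactly 1.
(e) The integer polynomial consistent with all of this is the stated p.

x^2 + y^2 - z^2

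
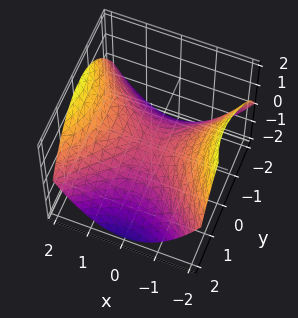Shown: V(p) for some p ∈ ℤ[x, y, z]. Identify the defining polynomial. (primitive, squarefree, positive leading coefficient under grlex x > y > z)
x^2 - y^2 - 2*z

Degree: a hyperbolic paraboloid; a quadric, so deg p = 2.
Symmetries: mirror symmetry y ↦ −y ⇒ only even powers of y; it's symmetric under x → −x, forcing even powers of x.
Against the integer gridlines: it crosses the y-axis at the gridline y = 0; it meets the z-axis at z = 0 (among the integer gridlines); one x-axis crossing is at x = 0.
Putting this together gives p.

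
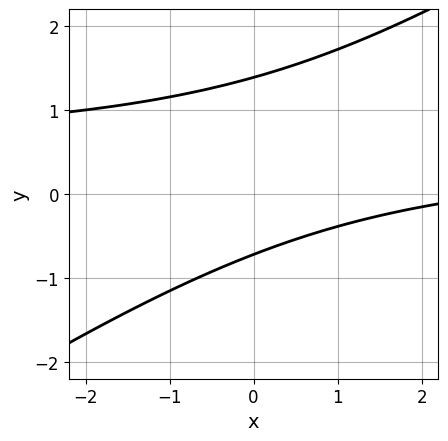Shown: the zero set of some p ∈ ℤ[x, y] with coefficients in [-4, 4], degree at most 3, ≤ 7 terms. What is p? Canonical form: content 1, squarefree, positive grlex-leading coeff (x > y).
First, degree: the shape is more complex than any degree-1 curve, so deg p = 2.
Next, observable constraints: no x-intercept at any integer in the box.
Finally, the integer polynomial consistent with all of this is the stated p.

2*x*y - 3*y^2 - x + 2*y + 3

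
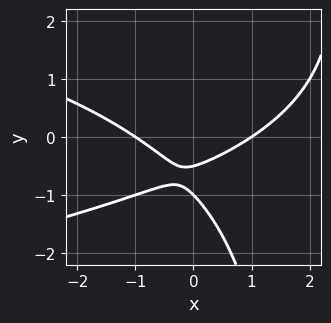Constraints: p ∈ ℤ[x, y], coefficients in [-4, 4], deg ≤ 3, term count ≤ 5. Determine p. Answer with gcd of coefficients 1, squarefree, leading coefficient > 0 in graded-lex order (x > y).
First, deg p = 3.
Then, checking where it meets the axes: the x-axis gridline crossings are at x ∈ {-1, 1}; one y-axis crossing is at y = -1.
Finally, assembling these constraints gives the stated polynomial.

x*y^2 + x^2 - 2*y^2 - 3*y - 1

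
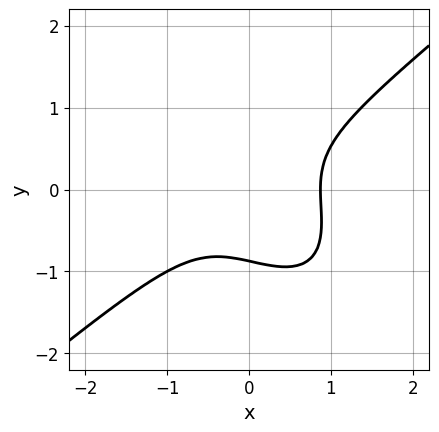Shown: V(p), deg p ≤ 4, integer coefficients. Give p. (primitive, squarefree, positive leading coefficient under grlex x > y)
The degree is 3 — no degree-2 curve has this shape.
Putting this together gives p.

3*x^3 - 2*x*y^2 - 3*y^3 - 2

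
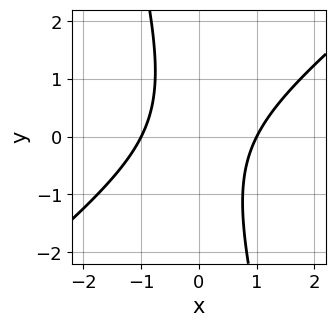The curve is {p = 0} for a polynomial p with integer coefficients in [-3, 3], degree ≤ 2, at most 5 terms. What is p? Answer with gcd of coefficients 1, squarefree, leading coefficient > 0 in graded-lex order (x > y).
3*x^2 - 3*x*y - y^2 - 3

First, degree: the shape is more complex than any degree-1 curve, so deg p = 2.
Then, against the integer gridlines: no y-intercept at any integer in the box; the x-axis gridline crossings are at x ∈ {-1, 1}.
Finally, fitting integer coefficients to these (and the overall shape) gives p.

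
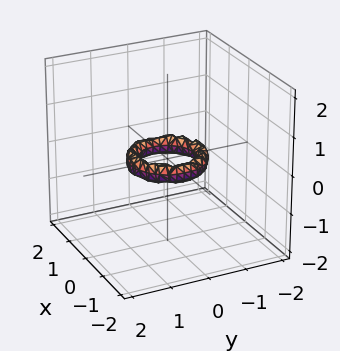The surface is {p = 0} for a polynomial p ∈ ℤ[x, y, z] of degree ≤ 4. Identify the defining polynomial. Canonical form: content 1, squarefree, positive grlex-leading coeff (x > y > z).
2*x^4 + 4*x^2*y^2 + 2*y^4 - 3*x^2 - 3*y^2 + 2*z^2 + 1

1. Degree: the shape is more complex than any degree-3 surface, so deg p = 4.
2. By symmetry, the z-axis is an axis of rotation, so x and y enter only as x² + y².
3. From the visible intercepts: among the integer gridlines, it crosses the x-axis at x ∈ {-1, 1}; among the integer gridlines, it crosses the y-axis at y ∈ {-1, 1}; no z-intercept at any integer in the box.
4. Matching integer coefficients to the picture gives p.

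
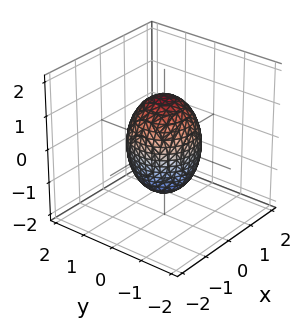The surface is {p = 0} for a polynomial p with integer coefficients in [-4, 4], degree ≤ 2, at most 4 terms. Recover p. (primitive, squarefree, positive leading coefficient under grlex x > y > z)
1. Degree: a closed, bounded, convex surface; a quadric, so deg p = 2.
2. Symmetries: rotational symmetry about the z-axis ⇒ p depends on x, y only through x² + y²; mirror symmetry z ↦ −z ⇒ only even powers of z.
3. From the visible intercepts: the y-axis gridline crossings are at y ∈ {-1, 1}; the x-axis gridline crossings are at x ∈ {-1, 1}; a circular section at z = 0 has radius exactly 1.
4. Solving for integer coefficients yields p as stated.

2*x^2 + 2*y^2 + z^2 - 2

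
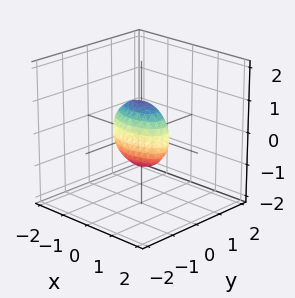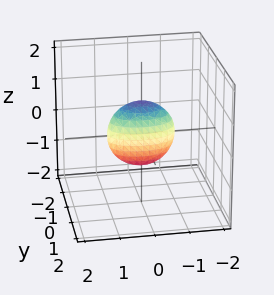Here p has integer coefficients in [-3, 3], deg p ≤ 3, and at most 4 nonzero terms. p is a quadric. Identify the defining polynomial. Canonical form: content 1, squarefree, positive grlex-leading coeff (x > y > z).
(a) Degree: a closed, bounded, convex surface; a quadric, so deg p = 2.
(b) Symmetries: it's symmetric under y → −y, forcing even powers of y; mirror symmetry z ↦ −z ⇒ only even powers of z; the x ↦ −x reflection is a symmetry, so x appears only in even powers.
(c) Checking where it meets the axes: among the integer gridlines, it crosses the x-axis at x ∈ {-1, 1}; the z-axis gridline crossings are at z ∈ {-1, 1}.
(d) Solving for integer coefficients yields p as stated.

x^2 + 3*y^2 + z^2 - 1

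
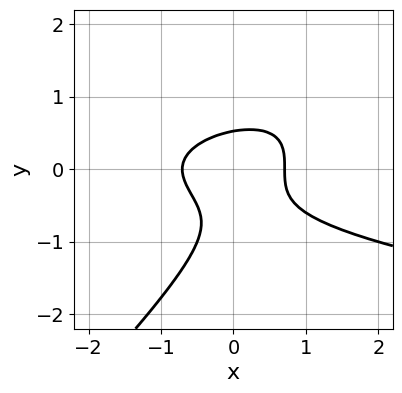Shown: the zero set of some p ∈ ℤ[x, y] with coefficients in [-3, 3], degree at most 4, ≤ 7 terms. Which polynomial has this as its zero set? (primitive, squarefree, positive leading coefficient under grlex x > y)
3*x*y^2 - 3*y^3 - 2*x^2 - 2*y^2 + 1

1. deg p = 3. No degree-2 curve has this shape.
2. The integer polynomial consistent with all of this is the stated p.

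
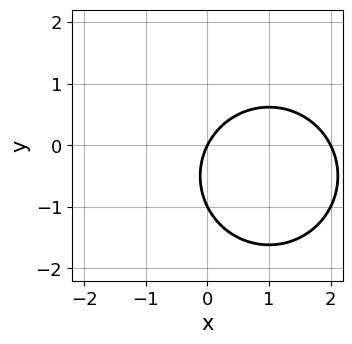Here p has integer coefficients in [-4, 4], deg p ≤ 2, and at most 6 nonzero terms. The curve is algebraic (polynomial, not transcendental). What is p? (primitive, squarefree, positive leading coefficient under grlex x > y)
x^2 + y^2 - 2*x + y

deg p = 2.
Against the integer gridlines: the y-axis gridline crossings are at y ∈ {-1, 0}; among the integer gridlines, it crosses the x-axis at x ∈ {0, 2}.
These observations pin down the coefficients.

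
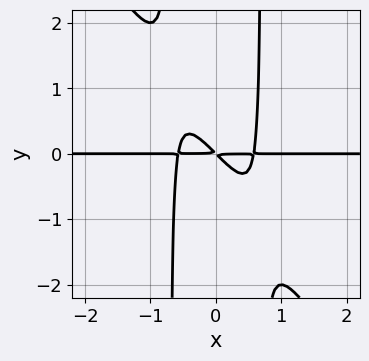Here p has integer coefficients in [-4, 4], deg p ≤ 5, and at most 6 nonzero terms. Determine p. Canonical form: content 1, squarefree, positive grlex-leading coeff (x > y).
(a) deg p = 4. The shape is more complex than any degree-3 curve.
(b) From the axis intercepts and sections: every point of the x-axis in the box is on the curve.
(c) Matching integer coefficients to the picture gives p.

3*x^3*y + 2*x^2*y^2 - x*y - y^2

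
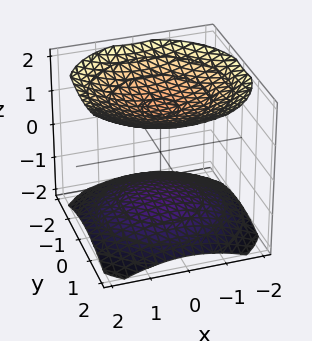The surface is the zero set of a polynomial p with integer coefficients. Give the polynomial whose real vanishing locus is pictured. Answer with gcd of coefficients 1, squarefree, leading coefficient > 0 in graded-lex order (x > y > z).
First, the picture has 2 separate pieces. They look like related sheets of one shape, so recover p as a whole.
Next, degree: no degree-1 surface has this shape, so deg p = 2.
Then, by symmetry, the z-axis is an axis of rotation, so x and y enter only as x² + y².
Then, observable constraints: the surface avoids every integer y-axis point in the box; it misses every integer gridline on the x-axis.
Finally, these observations pin down the coefficients.

x^2 + y^2 - 2*z^2 + 3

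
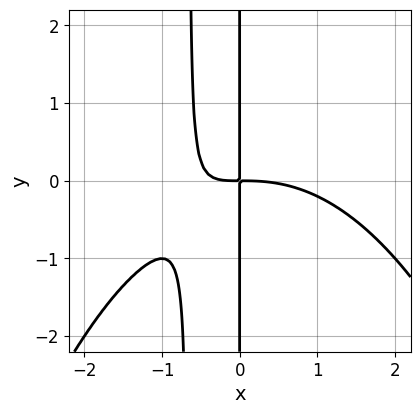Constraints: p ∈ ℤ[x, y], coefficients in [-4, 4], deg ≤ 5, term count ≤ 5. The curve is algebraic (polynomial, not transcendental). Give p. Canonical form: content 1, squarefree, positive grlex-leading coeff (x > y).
x^4 + 3*x^2*y + 2*x*y

First, the degree is 4 — the shape is more complex than any degree-3 curve.
Then, from the visible intercepts: the visible y-axis segment lies entirely on the curve.
Finally, fitting integer coefficients to these (and the overall shape) gives p.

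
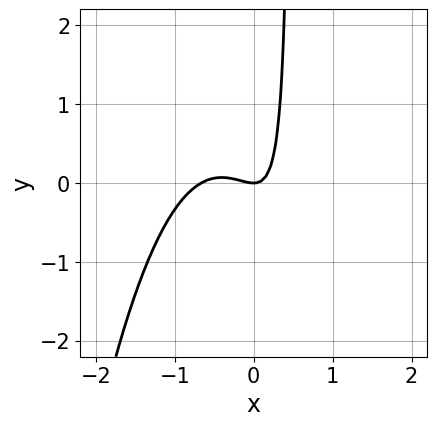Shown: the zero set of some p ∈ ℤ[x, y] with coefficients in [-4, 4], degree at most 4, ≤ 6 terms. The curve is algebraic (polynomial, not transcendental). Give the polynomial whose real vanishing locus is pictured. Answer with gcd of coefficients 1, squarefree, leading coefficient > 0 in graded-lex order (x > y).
First, degree: a generic line meets the curve in up to 3 points, so deg p = 3.
Then, reading off the gridlines: one y-axis crossing is at y = 0; it meets the x-axis at x = 0 (among the integer gridlines).
Finally, the integer polynomial consistent with all of this is the stated p.

3*x^3 + 2*x^2 + 2*x*y - y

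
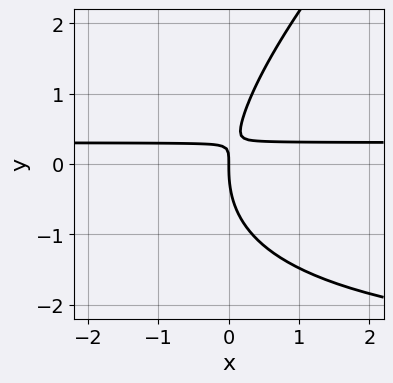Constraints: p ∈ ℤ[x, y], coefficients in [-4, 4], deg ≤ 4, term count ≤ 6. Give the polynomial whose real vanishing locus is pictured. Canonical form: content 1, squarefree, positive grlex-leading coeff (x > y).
x*y^2 - y^3 + 3*x*y - x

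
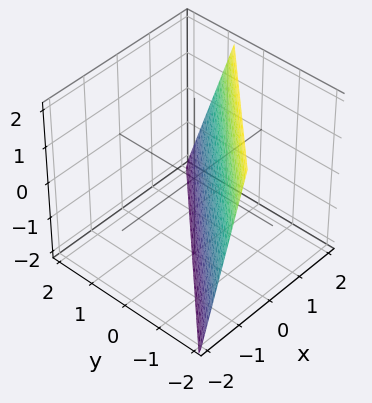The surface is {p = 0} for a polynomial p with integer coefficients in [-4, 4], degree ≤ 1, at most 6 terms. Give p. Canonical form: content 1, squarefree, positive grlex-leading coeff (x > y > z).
3*x - 3*y - z - 2

First, degree: every cross-section is a straight line — this is a plane, so deg p = 1.
Then, observable constraints: one z-axis crossing is at z = -2.
Finally, putting this together gives p.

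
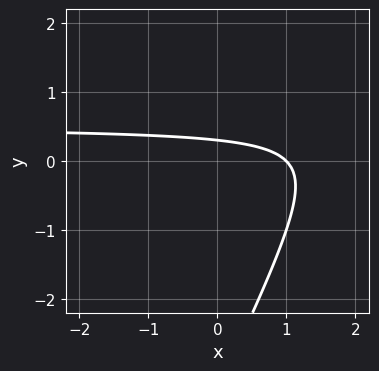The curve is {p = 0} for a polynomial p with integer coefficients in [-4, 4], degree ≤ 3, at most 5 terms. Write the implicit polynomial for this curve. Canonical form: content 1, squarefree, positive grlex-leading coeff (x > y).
2*x*y - y^2 - x - 3*y + 1

1. The degree is 2 — a generic line meets the curve in up to 2 points.
2. Reading off the gridlines: it crosses the x-axis at the gridline x = 1.
3. Matching integer coefficients to the picture gives p.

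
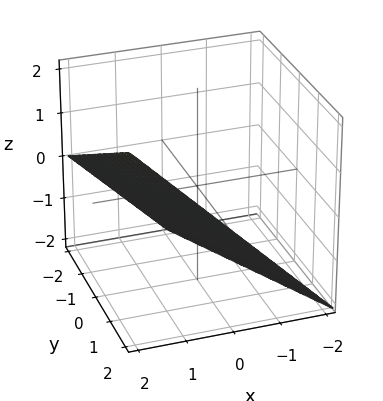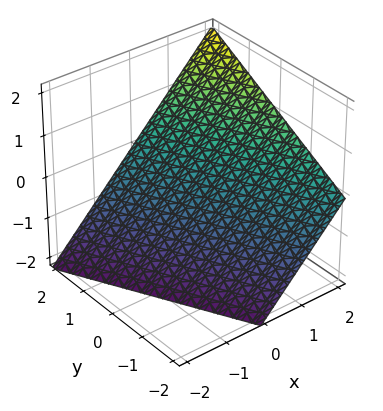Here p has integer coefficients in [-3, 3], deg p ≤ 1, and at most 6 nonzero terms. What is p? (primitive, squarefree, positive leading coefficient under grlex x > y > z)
2*x + y - 2*z - 2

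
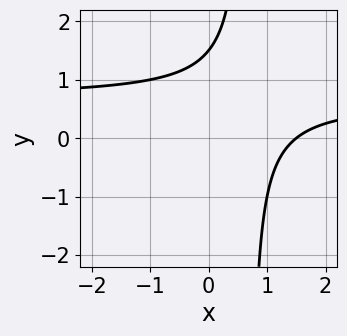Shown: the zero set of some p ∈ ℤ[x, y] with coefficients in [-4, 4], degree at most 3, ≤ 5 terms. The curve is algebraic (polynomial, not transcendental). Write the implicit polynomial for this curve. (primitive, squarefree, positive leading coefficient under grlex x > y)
First, degree: no degree-1 curve has this shape, so deg p = 2.
Finally, putting this together gives p.

3*x*y - 2*x - 2*y + 3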